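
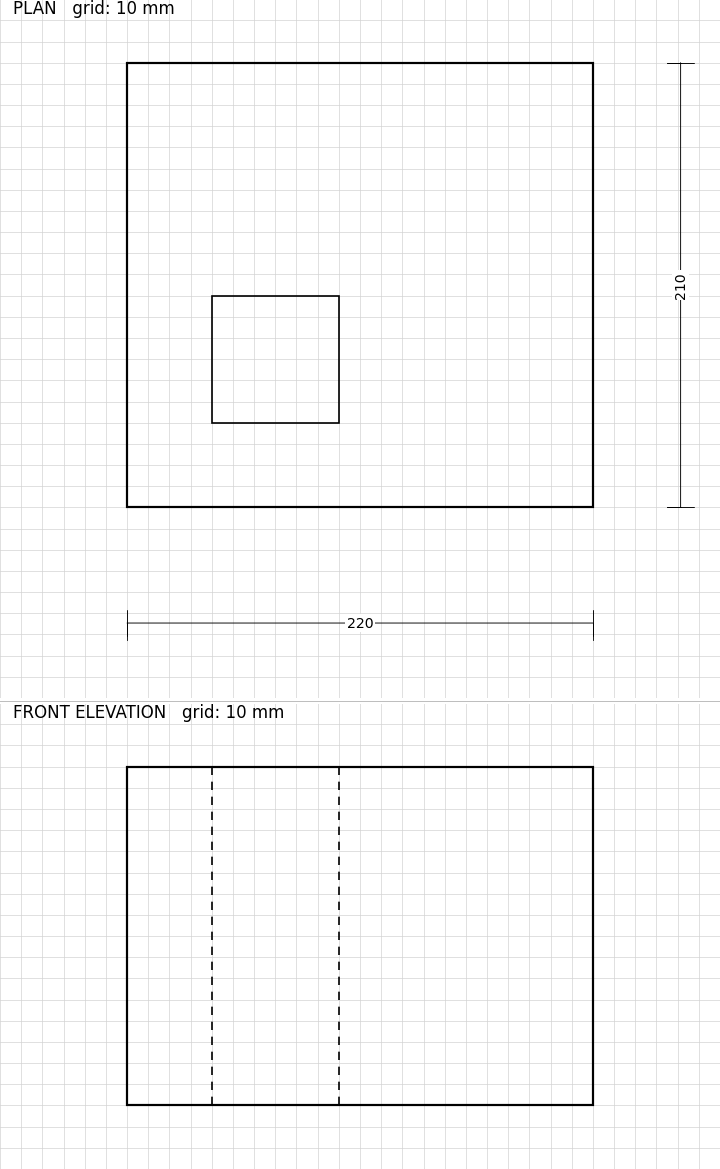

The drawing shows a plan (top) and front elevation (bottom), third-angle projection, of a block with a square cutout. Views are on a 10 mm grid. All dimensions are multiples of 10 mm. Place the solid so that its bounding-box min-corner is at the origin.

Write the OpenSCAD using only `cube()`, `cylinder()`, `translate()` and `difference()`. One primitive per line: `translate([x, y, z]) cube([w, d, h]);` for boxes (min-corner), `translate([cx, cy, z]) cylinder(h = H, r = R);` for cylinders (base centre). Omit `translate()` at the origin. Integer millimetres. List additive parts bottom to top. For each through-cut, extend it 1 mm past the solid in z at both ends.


difference() {
  cube([220, 210, 160]);
  translate([40, 40, -1]) cube([60, 60, 162]);
}


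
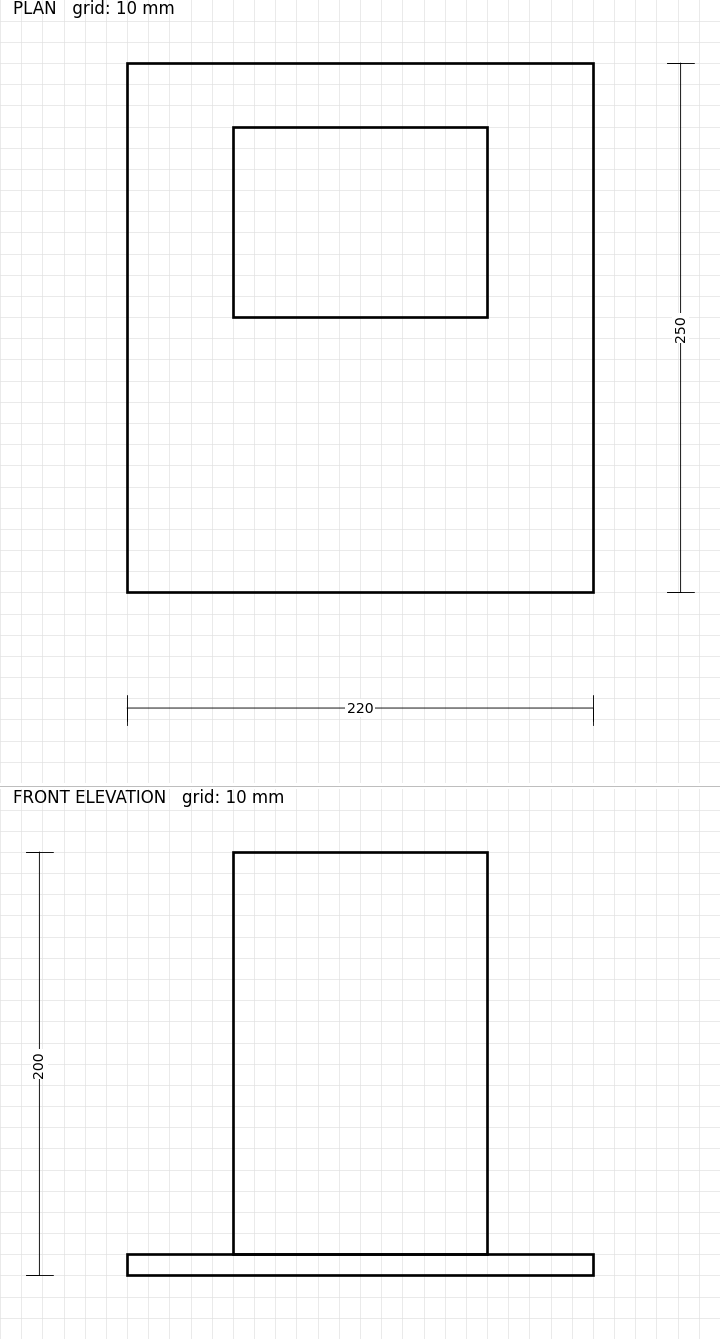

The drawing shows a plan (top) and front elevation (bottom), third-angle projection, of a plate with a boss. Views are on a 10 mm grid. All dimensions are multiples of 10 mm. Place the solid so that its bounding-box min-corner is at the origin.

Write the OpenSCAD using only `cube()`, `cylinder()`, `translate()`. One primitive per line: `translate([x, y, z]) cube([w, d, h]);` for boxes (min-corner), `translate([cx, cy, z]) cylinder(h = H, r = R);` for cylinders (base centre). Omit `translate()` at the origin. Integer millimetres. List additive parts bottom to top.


cube([220, 250, 10]);
translate([50, 130, 10]) cube([120, 90, 190]);


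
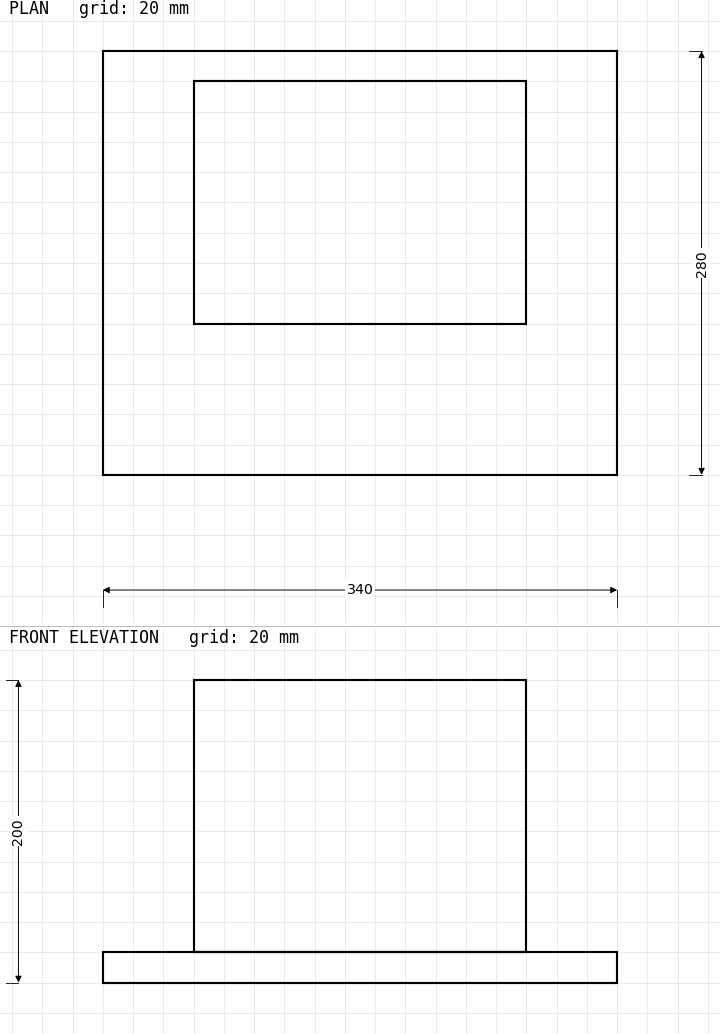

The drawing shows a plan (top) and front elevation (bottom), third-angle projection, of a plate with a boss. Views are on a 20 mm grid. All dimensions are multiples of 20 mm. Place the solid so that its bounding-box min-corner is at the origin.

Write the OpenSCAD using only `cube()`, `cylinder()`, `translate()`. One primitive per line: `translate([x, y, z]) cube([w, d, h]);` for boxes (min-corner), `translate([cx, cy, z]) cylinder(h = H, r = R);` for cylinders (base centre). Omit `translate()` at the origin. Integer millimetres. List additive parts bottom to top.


cube([340, 280, 20]);
translate([60, 100, 20]) cube([220, 160, 180]);


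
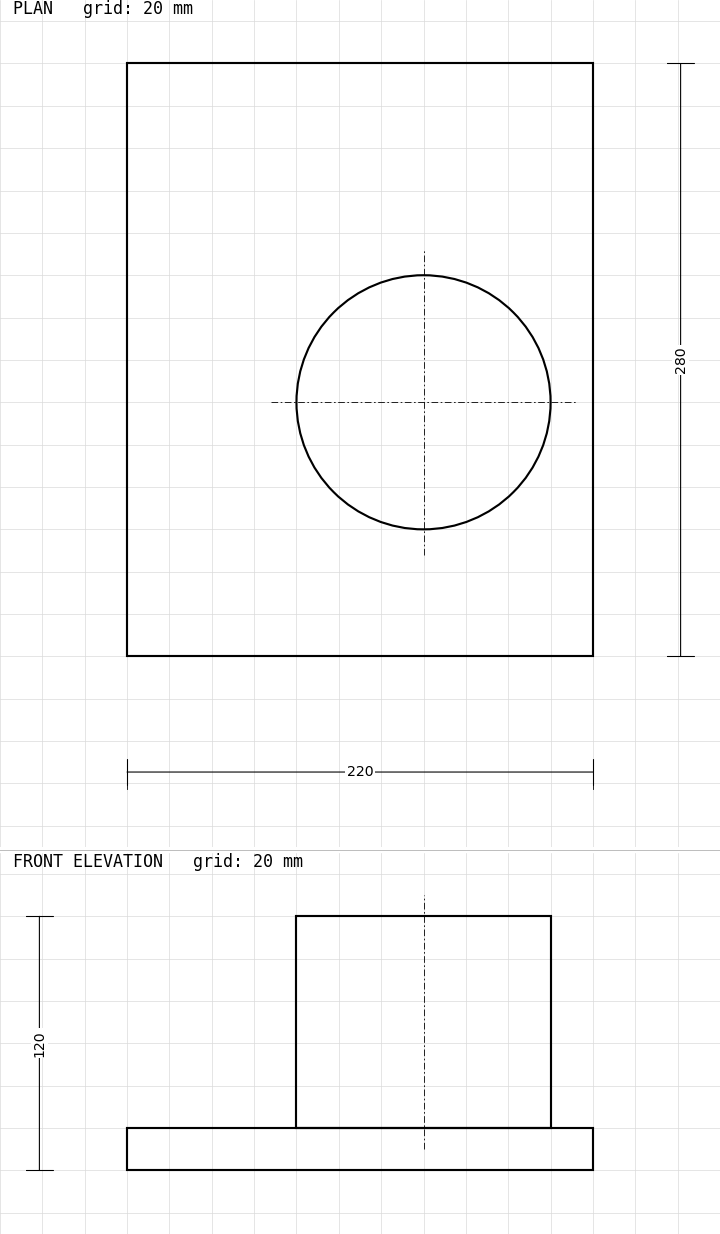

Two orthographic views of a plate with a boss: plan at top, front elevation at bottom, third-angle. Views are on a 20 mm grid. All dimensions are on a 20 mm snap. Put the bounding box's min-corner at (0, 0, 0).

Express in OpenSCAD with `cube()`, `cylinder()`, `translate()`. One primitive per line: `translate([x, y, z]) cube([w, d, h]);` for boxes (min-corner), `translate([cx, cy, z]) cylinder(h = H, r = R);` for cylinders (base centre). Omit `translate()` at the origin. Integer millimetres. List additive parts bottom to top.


cube([220, 280, 20]);
translate([140, 120, 20]) cylinder(h = 100, r = 60);


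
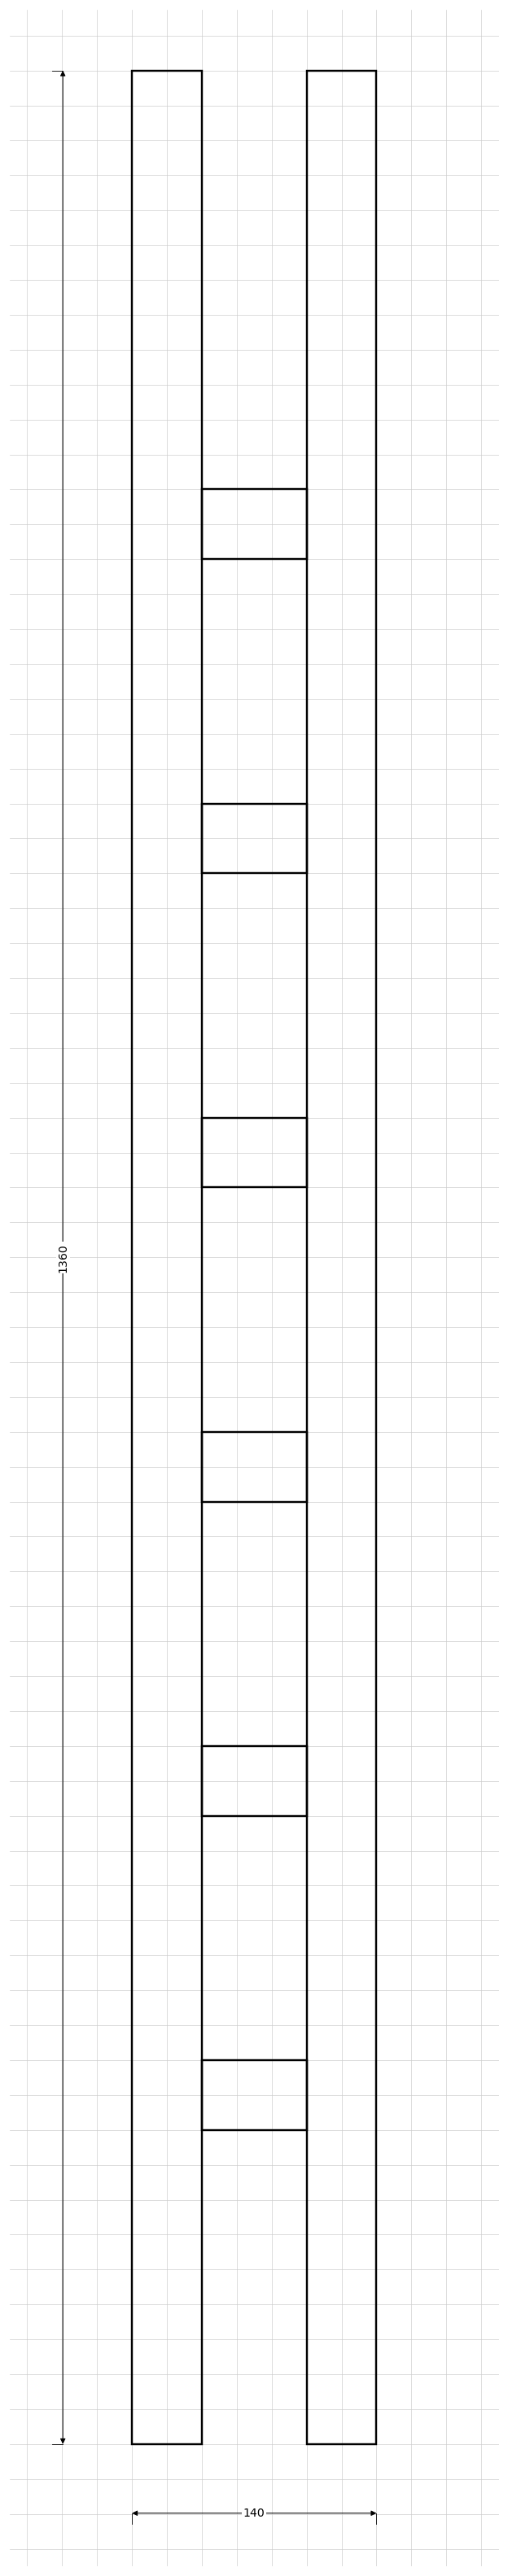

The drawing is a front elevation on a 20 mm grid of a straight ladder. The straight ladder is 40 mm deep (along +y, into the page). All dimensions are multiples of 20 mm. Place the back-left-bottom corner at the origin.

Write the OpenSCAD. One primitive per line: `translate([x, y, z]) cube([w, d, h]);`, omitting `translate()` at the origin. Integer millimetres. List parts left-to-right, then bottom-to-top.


cube([40, 40, 1360]);
translate([40, 0, 180]) cube([60, 40, 40]);
translate([40, 0, 360]) cube([60, 40, 40]);
translate([40, 0, 540]) cube([60, 40, 40]);
translate([40, 0, 720]) cube([60, 40, 40]);
translate([40, 0, 900]) cube([60, 40, 40]);
translate([40, 0, 1080]) cube([60, 40, 40]);
translate([100, 0, 0]) cube([40, 40, 1360]);


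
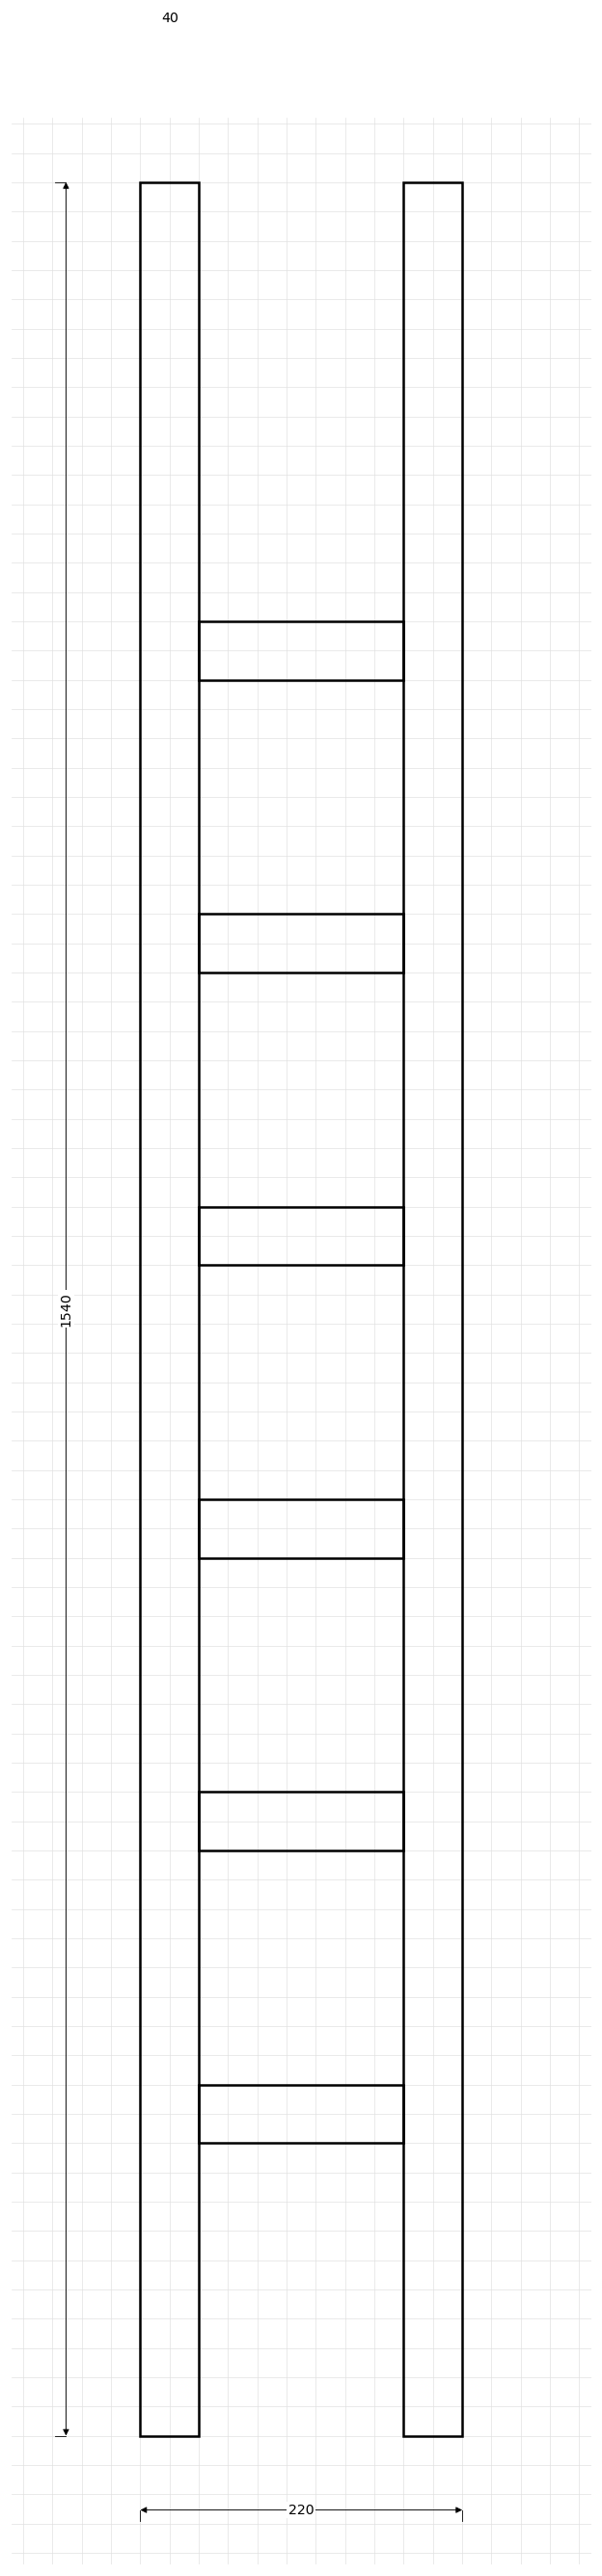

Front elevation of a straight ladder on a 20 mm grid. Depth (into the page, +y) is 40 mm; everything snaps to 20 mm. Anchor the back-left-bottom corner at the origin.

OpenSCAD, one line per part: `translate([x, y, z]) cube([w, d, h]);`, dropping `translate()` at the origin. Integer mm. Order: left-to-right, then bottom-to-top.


cube([40, 40, 1540]);
translate([40, 0, 200]) cube([140, 40, 40]);
translate([40, 0, 400]) cube([140, 40, 40]);
translate([40, 0, 600]) cube([140, 40, 40]);
translate([40, 0, 800]) cube([140, 40, 40]);
translate([40, 0, 1000]) cube([140, 40, 40]);
translate([40, 0, 1200]) cube([140, 40, 40]);
translate([180, 0, 0]) cube([40, 40, 1540]);


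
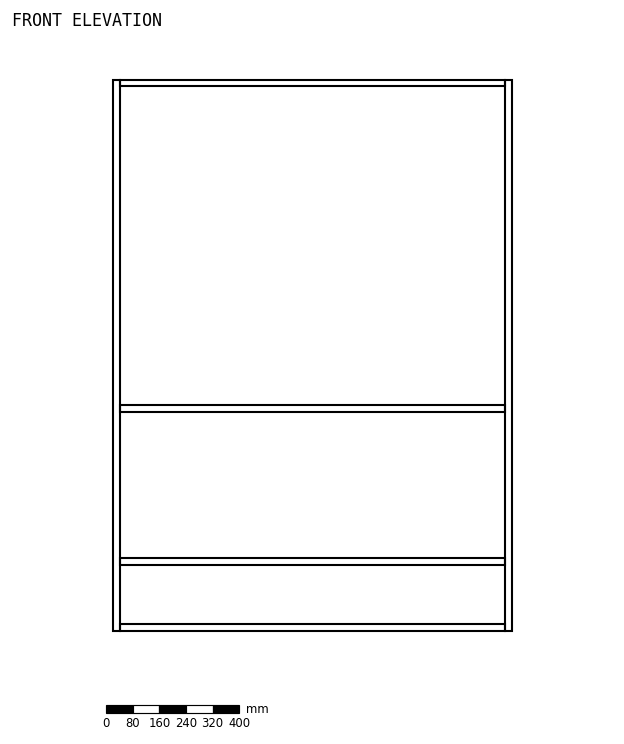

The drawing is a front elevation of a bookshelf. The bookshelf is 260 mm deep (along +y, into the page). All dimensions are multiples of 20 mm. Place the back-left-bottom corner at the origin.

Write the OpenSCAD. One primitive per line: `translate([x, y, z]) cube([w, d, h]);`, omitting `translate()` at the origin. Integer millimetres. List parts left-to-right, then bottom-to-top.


cube([20, 260, 1660]);
translate([20, 0, 0]) cube([1160, 260, 20]);
translate([20, 0, 200]) cube([1160, 260, 20]);
translate([20, 0, 660]) cube([1160, 260, 20]);
translate([20, 0, 1640]) cube([1160, 260, 20]);
translate([1180, 0, 0]) cube([20, 260, 1660]);


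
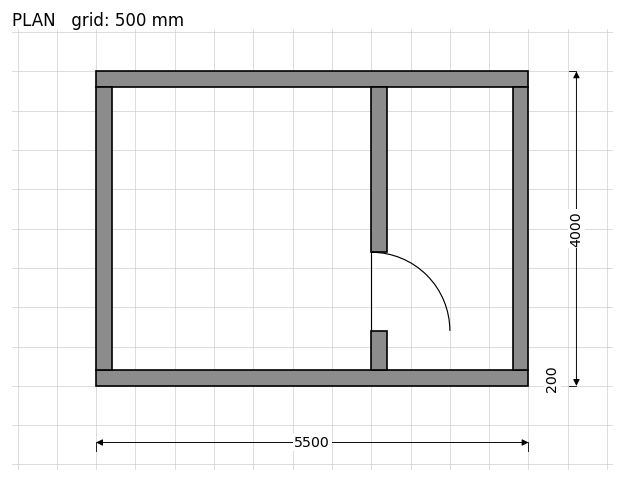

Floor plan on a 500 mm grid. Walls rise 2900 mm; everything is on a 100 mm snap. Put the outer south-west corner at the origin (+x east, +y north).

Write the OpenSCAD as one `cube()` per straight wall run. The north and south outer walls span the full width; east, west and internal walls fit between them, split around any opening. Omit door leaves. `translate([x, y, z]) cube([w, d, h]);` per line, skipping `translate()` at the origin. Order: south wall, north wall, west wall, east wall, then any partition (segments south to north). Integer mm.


cube([5500, 200, 2900]);
translate([0, 3800, 0]) cube([5500, 200, 2900]);
translate([0, 200, 0]) cube([200, 3600, 2900]);
translate([5300, 200, 0]) cube([200, 3600, 2900]);
translate([3500, 200, 0]) cube([200, 500, 2900]);
translate([3500, 1700, 0]) cube([200, 2100, 2900]);


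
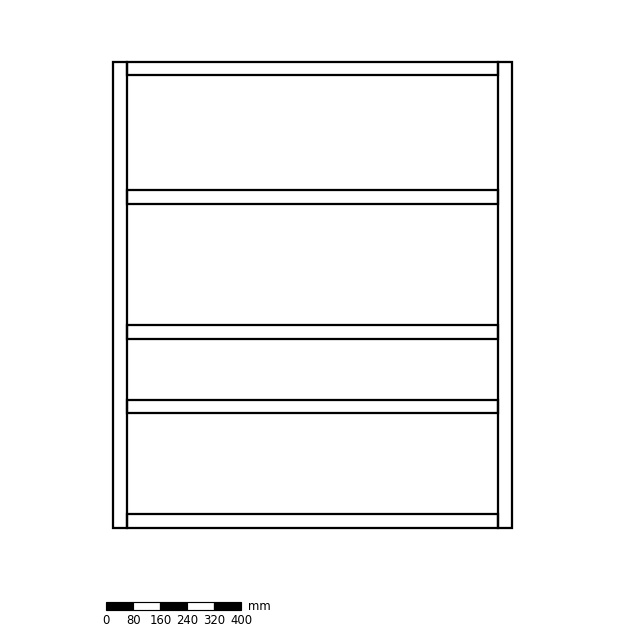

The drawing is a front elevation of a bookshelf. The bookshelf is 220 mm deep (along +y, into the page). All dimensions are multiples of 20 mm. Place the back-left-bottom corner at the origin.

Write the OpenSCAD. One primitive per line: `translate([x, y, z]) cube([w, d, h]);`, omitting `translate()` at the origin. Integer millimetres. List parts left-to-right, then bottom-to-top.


cube([40, 220, 1380]);
translate([40, 0, 0]) cube([1100, 220, 40]);
translate([40, 0, 340]) cube([1100, 220, 40]);
translate([40, 0, 560]) cube([1100, 220, 40]);
translate([40, 0, 960]) cube([1100, 220, 40]);
translate([40, 0, 1340]) cube([1100, 220, 40]);
translate([1140, 0, 0]) cube([40, 220, 1380]);


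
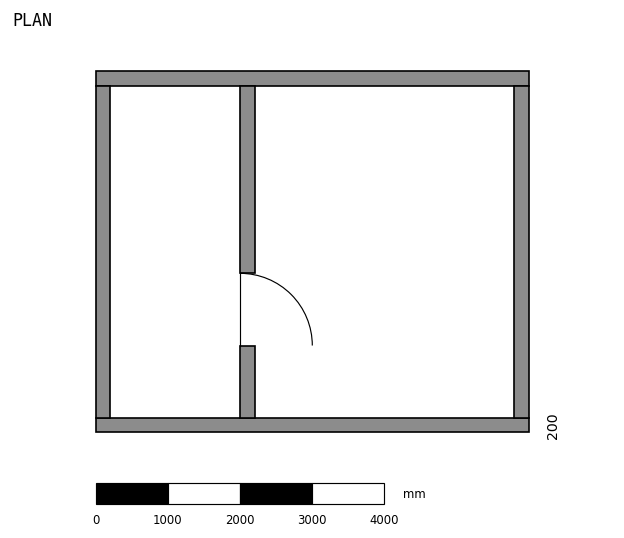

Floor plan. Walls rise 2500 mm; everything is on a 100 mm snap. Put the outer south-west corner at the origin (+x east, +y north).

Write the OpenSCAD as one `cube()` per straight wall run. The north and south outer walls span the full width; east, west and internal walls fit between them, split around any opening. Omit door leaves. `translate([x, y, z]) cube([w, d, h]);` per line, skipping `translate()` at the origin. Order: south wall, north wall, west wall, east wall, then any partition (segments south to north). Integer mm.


cube([6000, 200, 2500]);
translate([0, 4800, 0]) cube([6000, 200, 2500]);
translate([0, 200, 0]) cube([200, 4600, 2500]);
translate([5800, 200, 0]) cube([200, 4600, 2500]);
translate([2000, 200, 0]) cube([200, 1000, 2500]);
translate([2000, 2200, 0]) cube([200, 2600, 2500]);


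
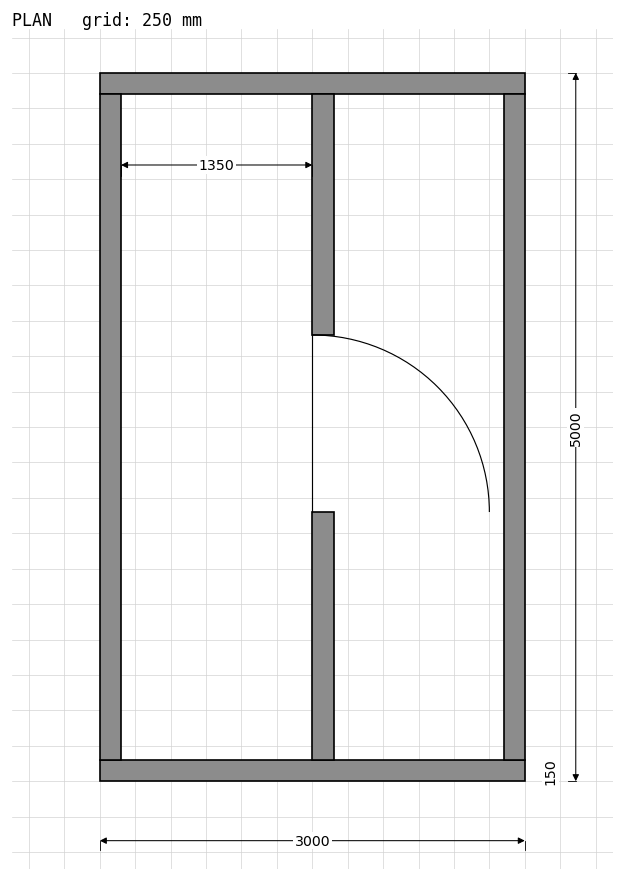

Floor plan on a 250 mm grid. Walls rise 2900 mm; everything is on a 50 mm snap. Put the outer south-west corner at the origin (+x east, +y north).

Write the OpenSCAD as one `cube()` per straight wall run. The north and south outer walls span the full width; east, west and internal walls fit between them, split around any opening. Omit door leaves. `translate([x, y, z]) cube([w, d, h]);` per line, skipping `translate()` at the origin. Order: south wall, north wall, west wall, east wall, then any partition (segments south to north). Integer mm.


cube([3000, 150, 2900]);
translate([0, 4850, 0]) cube([3000, 150, 2900]);
translate([0, 150, 0]) cube([150, 4700, 2900]);
translate([2850, 150, 0]) cube([150, 4700, 2900]);
translate([1500, 150, 0]) cube([150, 1750, 2900]);
translate([1500, 3150, 0]) cube([150, 1700, 2900]);


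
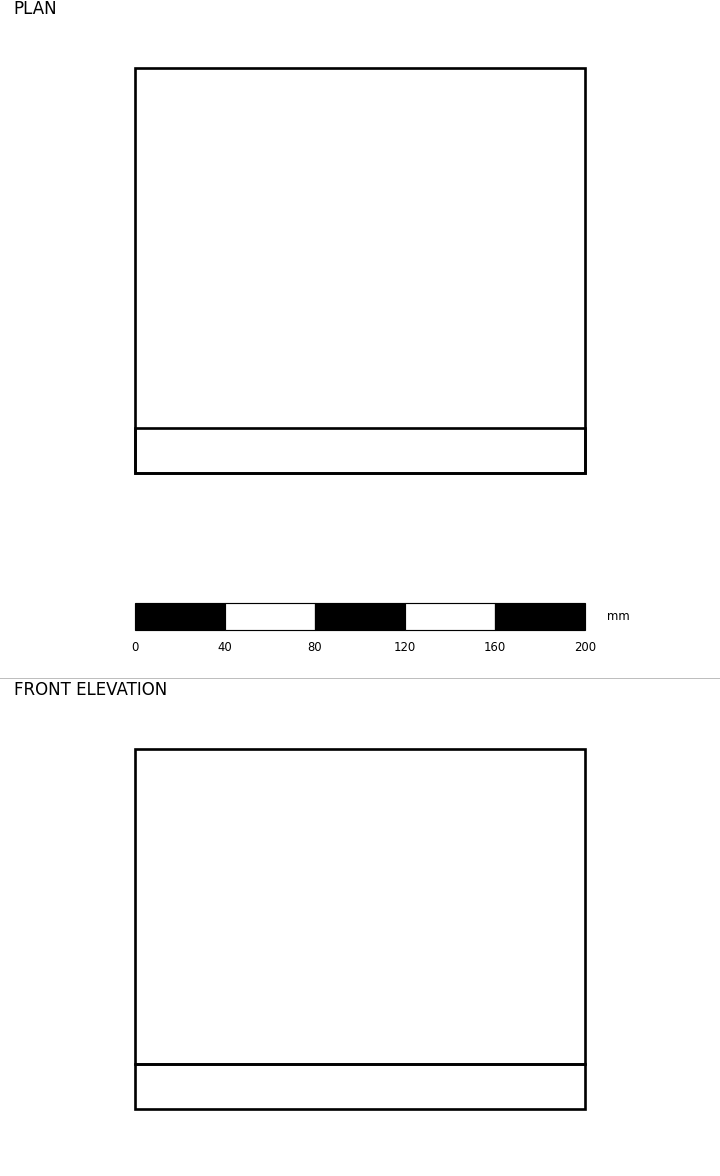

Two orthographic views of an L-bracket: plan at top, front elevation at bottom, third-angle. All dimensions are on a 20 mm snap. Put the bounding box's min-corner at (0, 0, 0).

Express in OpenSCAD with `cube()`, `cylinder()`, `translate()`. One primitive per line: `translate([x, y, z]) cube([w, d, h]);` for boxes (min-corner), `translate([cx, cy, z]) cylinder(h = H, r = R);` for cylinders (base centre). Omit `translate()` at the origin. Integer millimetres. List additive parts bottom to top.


cube([200, 180, 20]);
translate([0, 0, 20]) cube([200, 20, 140]);


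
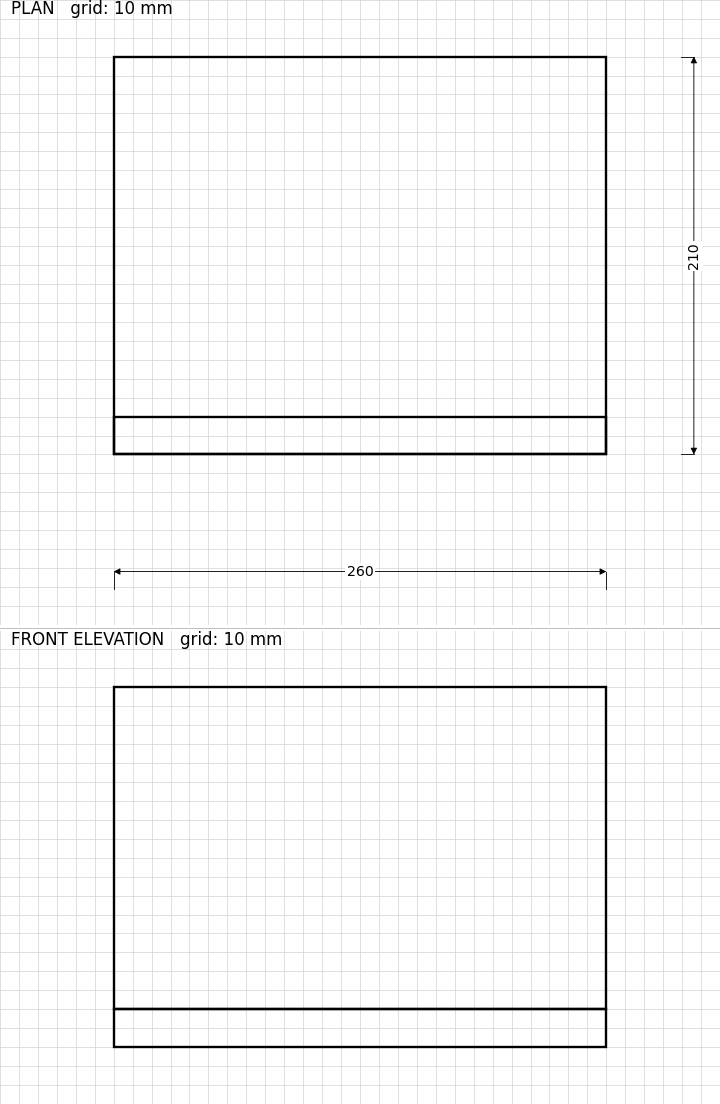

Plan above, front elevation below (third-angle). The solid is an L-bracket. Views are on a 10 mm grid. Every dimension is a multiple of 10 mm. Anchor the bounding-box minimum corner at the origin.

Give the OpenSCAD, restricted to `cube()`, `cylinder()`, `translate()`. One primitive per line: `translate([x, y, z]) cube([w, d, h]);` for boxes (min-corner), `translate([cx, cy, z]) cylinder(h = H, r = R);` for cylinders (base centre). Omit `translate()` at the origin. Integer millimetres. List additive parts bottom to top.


cube([260, 210, 20]);
translate([0, 0, 20]) cube([260, 20, 170]);


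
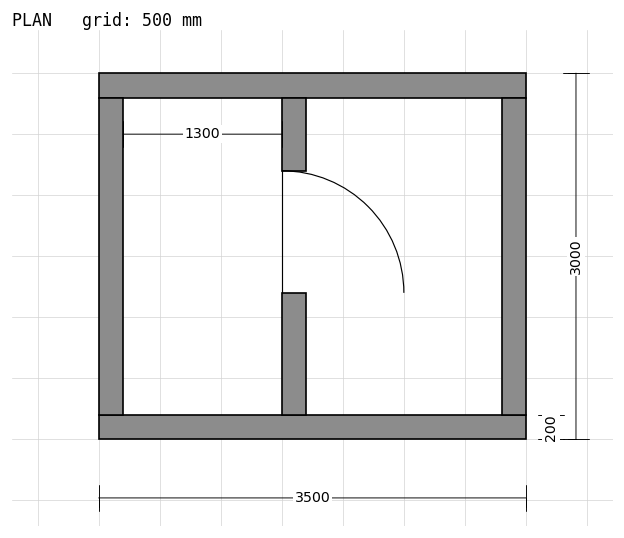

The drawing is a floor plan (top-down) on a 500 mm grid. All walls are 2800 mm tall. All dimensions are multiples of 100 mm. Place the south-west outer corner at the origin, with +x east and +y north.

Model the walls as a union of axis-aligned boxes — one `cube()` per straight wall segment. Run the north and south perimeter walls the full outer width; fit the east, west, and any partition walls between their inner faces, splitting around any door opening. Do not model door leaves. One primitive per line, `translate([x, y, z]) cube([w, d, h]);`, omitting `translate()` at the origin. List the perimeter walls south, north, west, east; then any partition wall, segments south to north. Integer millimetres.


cube([3500, 200, 2800]);
translate([0, 2800, 0]) cube([3500, 200, 2800]);
translate([0, 200, 0]) cube([200, 2600, 2800]);
translate([3300, 200, 0]) cube([200, 2600, 2800]);
translate([1500, 200, 0]) cube([200, 1000, 2800]);
translate([1500, 2200, 0]) cube([200, 600, 2800]);


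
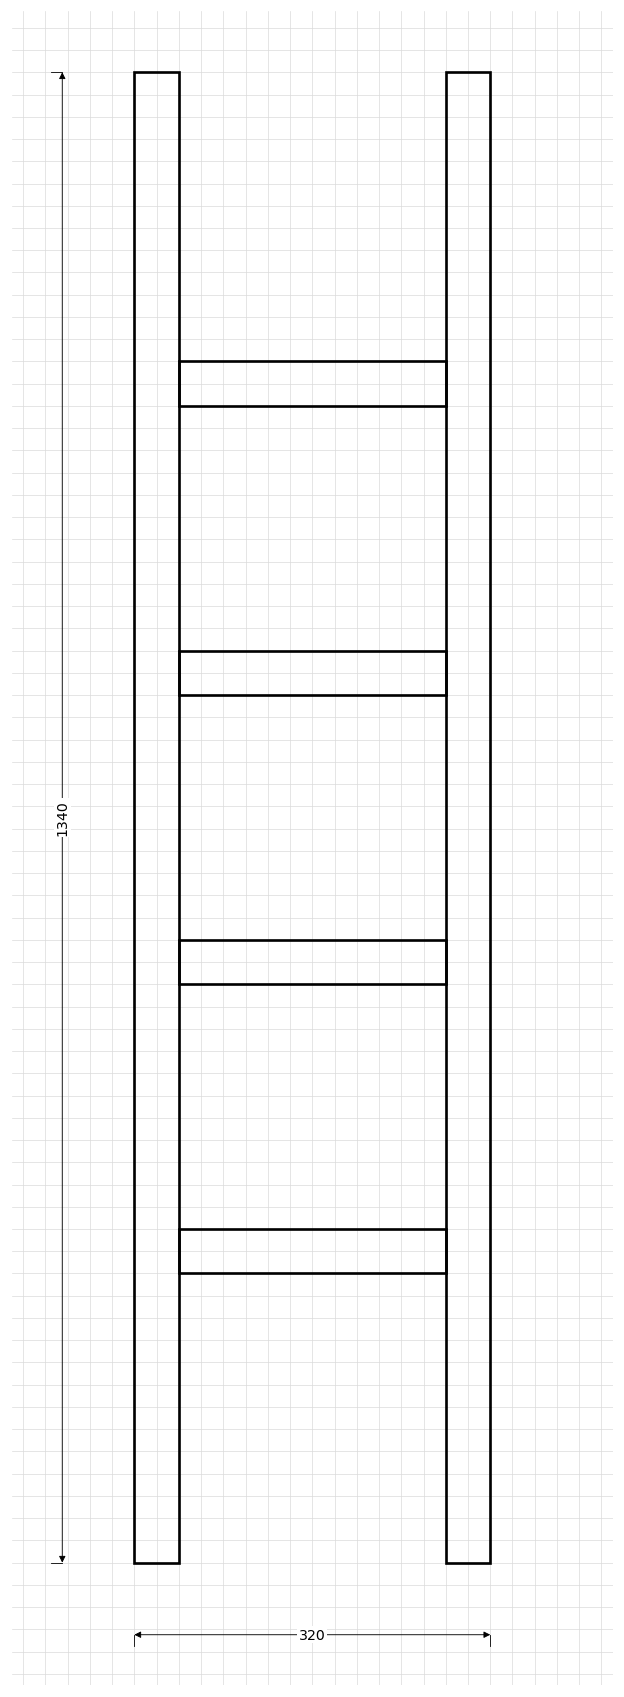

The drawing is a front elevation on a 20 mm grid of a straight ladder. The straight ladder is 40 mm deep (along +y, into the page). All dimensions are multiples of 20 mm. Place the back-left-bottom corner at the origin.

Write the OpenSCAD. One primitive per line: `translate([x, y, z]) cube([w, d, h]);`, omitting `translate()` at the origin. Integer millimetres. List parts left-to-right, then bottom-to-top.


cube([40, 40, 1340]);
translate([40, 0, 260]) cube([240, 40, 40]);
translate([40, 0, 520]) cube([240, 40, 40]);
translate([40, 0, 780]) cube([240, 40, 40]);
translate([40, 0, 1040]) cube([240, 40, 40]);
translate([280, 0, 0]) cube([40, 40, 1340]);


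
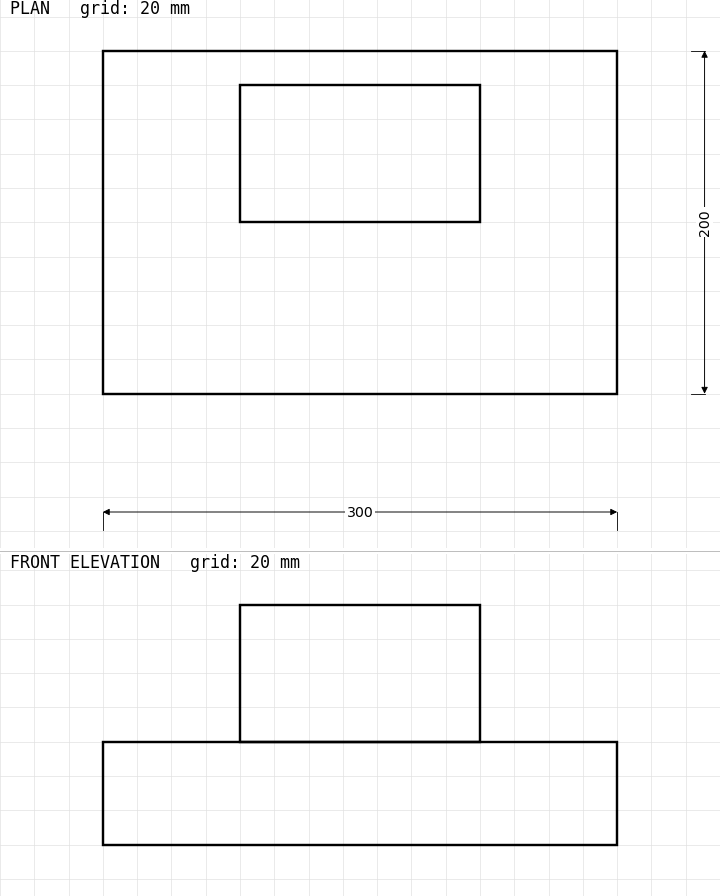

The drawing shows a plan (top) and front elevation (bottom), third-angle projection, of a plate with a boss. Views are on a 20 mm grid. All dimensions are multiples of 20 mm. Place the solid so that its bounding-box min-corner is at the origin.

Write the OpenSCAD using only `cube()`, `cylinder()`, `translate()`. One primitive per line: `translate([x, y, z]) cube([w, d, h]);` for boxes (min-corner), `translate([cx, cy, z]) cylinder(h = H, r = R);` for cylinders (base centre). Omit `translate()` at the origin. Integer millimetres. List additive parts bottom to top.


cube([300, 200, 60]);
translate([80, 100, 60]) cube([140, 80, 80]);


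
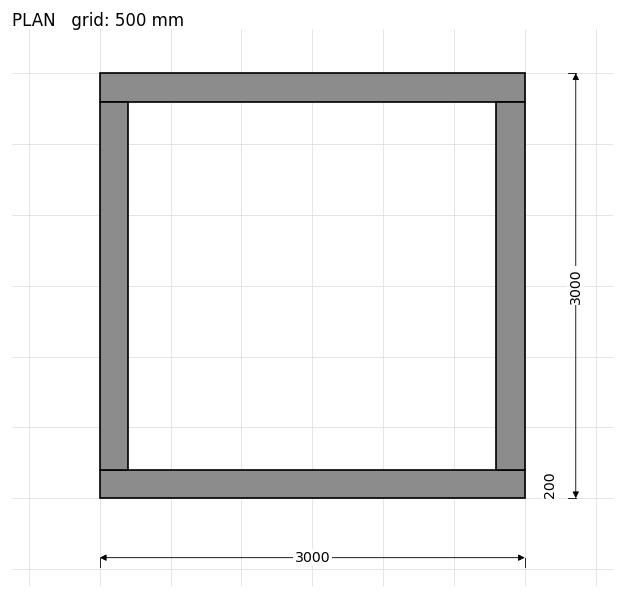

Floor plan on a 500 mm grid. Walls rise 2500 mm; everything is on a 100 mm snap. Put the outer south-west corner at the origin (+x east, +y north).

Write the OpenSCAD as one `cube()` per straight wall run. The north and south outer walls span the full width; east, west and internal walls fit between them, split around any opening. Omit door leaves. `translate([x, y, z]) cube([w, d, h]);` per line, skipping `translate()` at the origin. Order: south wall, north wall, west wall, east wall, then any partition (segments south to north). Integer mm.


cube([3000, 200, 2500]);
translate([0, 2800, 0]) cube([3000, 200, 2500]);
translate([0, 200, 0]) cube([200, 2600, 2500]);
translate([2800, 200, 0]) cube([200, 2600, 2500]);


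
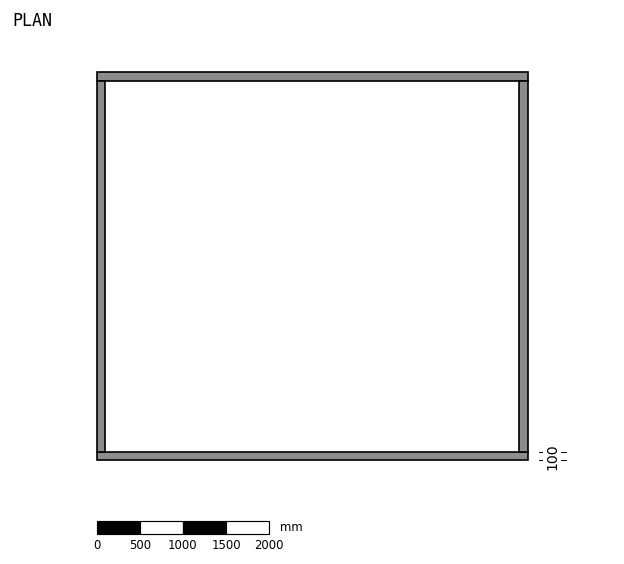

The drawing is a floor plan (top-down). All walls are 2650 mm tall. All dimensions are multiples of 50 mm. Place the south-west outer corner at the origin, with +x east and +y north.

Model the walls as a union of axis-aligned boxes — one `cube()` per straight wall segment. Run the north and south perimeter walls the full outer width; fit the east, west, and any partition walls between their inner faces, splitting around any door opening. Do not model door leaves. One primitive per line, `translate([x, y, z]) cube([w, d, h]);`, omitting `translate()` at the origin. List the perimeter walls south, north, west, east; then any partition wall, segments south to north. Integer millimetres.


cube([5000, 100, 2650]);
translate([0, 4400, 0]) cube([5000, 100, 2650]);
translate([0, 100, 0]) cube([100, 4300, 2650]);
translate([4900, 100, 0]) cube([100, 4300, 2650]);


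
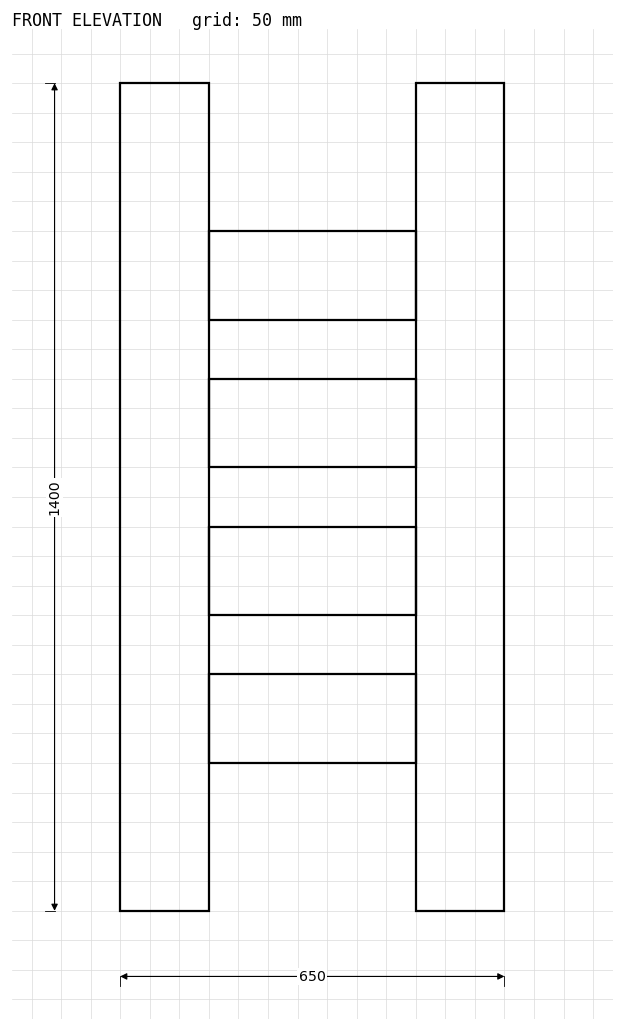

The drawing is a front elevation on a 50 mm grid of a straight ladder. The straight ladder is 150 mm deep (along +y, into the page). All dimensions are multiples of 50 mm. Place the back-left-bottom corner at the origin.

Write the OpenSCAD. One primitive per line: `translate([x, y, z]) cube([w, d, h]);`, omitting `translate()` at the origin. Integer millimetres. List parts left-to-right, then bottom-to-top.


cube([150, 150, 1400]);
translate([150, 0, 250]) cube([350, 150, 150]);
translate([150, 0, 500]) cube([350, 150, 150]);
translate([150, 0, 750]) cube([350, 150, 150]);
translate([150, 0, 1000]) cube([350, 150, 150]);
translate([500, 0, 0]) cube([150, 150, 1400]);


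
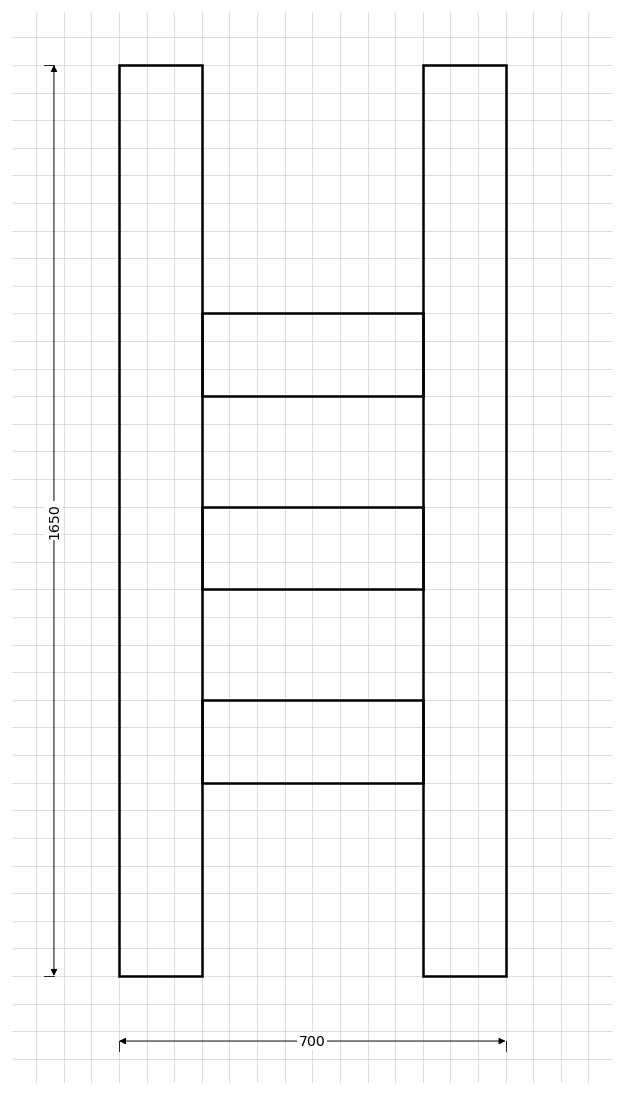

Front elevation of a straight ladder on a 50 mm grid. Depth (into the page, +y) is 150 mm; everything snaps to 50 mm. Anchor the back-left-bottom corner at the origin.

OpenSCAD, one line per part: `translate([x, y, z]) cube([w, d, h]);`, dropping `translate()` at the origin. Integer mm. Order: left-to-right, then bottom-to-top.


cube([150, 150, 1650]);
translate([150, 0, 350]) cube([400, 150, 150]);
translate([150, 0, 700]) cube([400, 150, 150]);
translate([150, 0, 1050]) cube([400, 150, 150]);
translate([550, 0, 0]) cube([150, 150, 1650]);


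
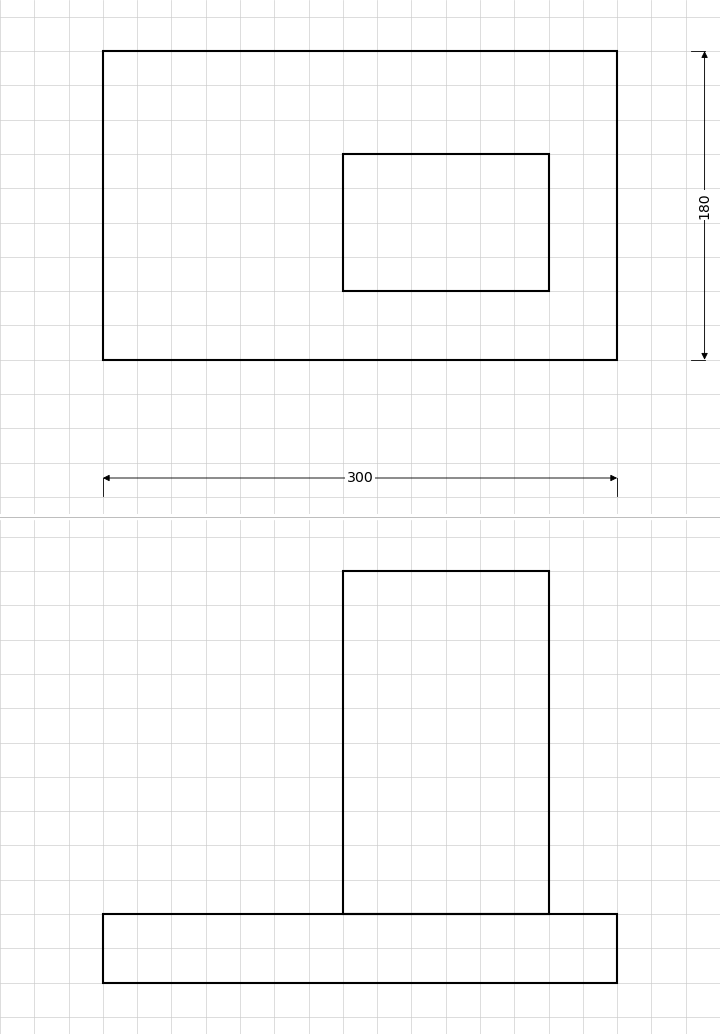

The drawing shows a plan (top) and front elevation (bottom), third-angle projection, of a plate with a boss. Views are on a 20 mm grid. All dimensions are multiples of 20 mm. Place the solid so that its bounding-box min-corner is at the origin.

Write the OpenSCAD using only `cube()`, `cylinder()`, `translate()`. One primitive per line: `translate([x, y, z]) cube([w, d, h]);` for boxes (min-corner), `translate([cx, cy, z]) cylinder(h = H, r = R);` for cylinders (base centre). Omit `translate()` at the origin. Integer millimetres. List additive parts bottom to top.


cube([300, 180, 40]);
translate([140, 40, 40]) cube([120, 80, 200]);


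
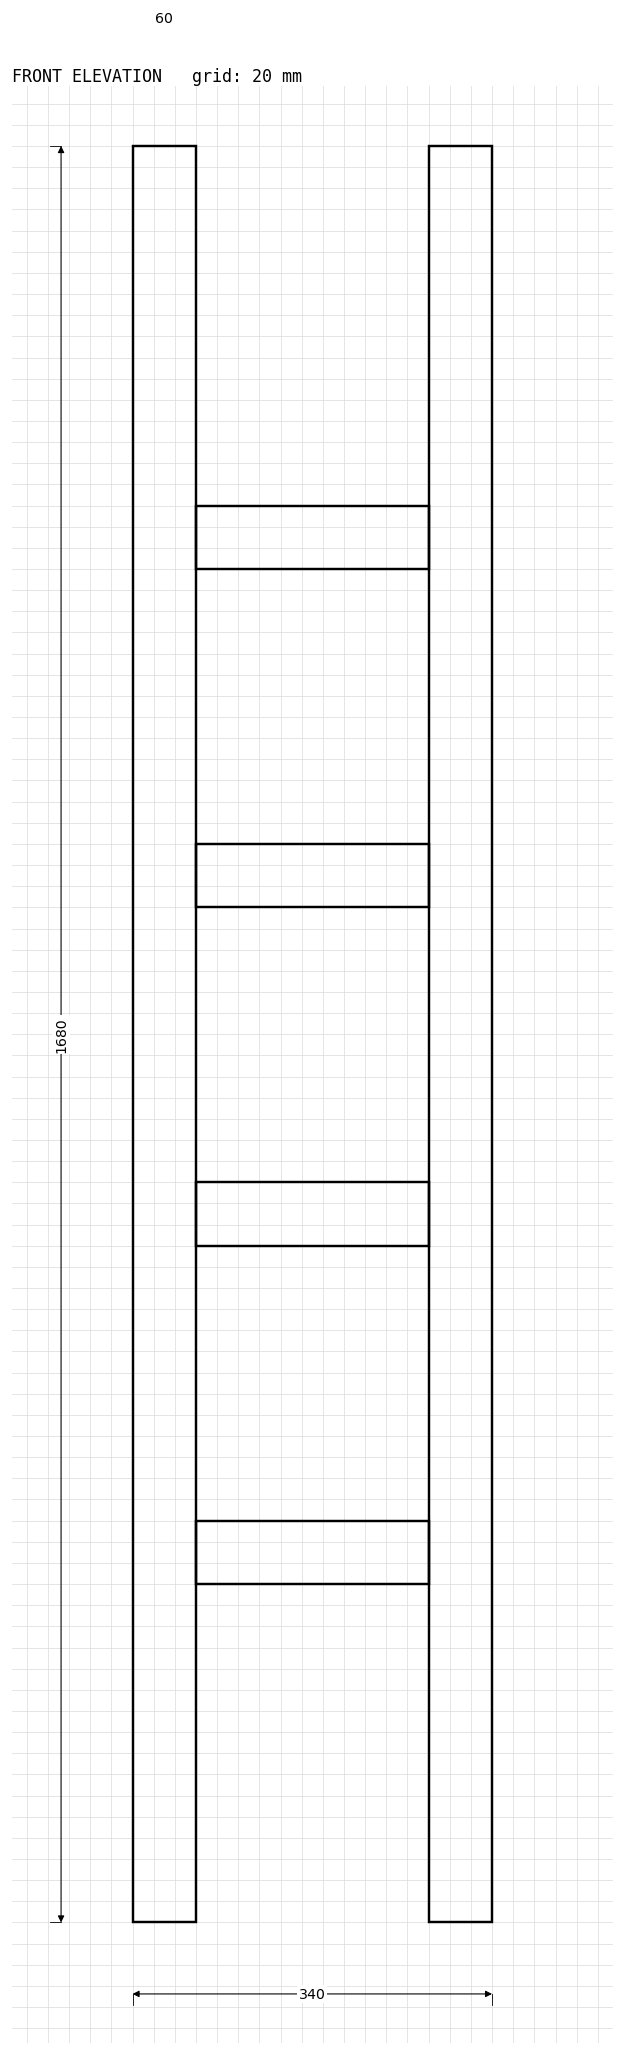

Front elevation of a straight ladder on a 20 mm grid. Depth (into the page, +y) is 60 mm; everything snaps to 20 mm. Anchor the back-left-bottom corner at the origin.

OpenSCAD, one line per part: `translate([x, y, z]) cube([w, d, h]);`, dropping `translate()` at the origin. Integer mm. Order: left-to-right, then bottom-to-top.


cube([60, 60, 1680]);
translate([60, 0, 320]) cube([220, 60, 60]);
translate([60, 0, 640]) cube([220, 60, 60]);
translate([60, 0, 960]) cube([220, 60, 60]);
translate([60, 0, 1280]) cube([220, 60, 60]);
translate([280, 0, 0]) cube([60, 60, 1680]);


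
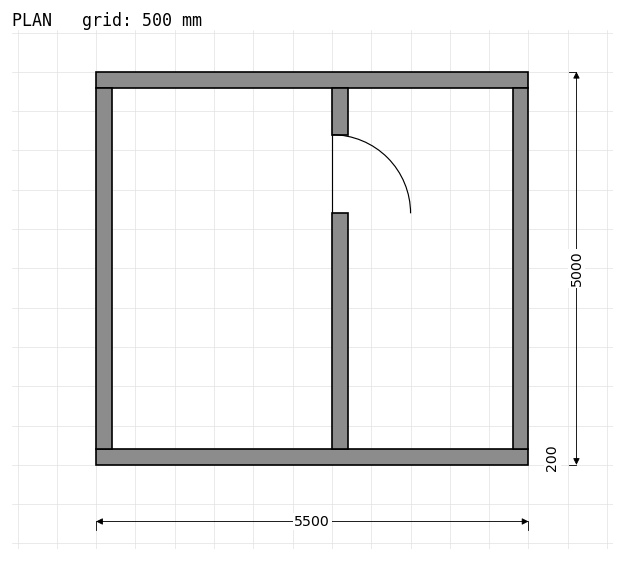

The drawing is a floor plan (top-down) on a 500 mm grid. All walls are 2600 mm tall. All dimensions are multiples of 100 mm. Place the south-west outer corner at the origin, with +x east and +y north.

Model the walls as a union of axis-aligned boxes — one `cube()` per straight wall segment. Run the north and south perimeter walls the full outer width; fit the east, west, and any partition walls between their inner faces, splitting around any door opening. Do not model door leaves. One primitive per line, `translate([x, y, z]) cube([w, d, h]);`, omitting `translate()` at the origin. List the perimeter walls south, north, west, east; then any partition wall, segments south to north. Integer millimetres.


cube([5500, 200, 2600]);
translate([0, 4800, 0]) cube([5500, 200, 2600]);
translate([0, 200, 0]) cube([200, 4600, 2600]);
translate([5300, 200, 0]) cube([200, 4600, 2600]);
translate([3000, 200, 0]) cube([200, 3000, 2600]);
translate([3000, 4200, 0]) cube([200, 600, 2600]);


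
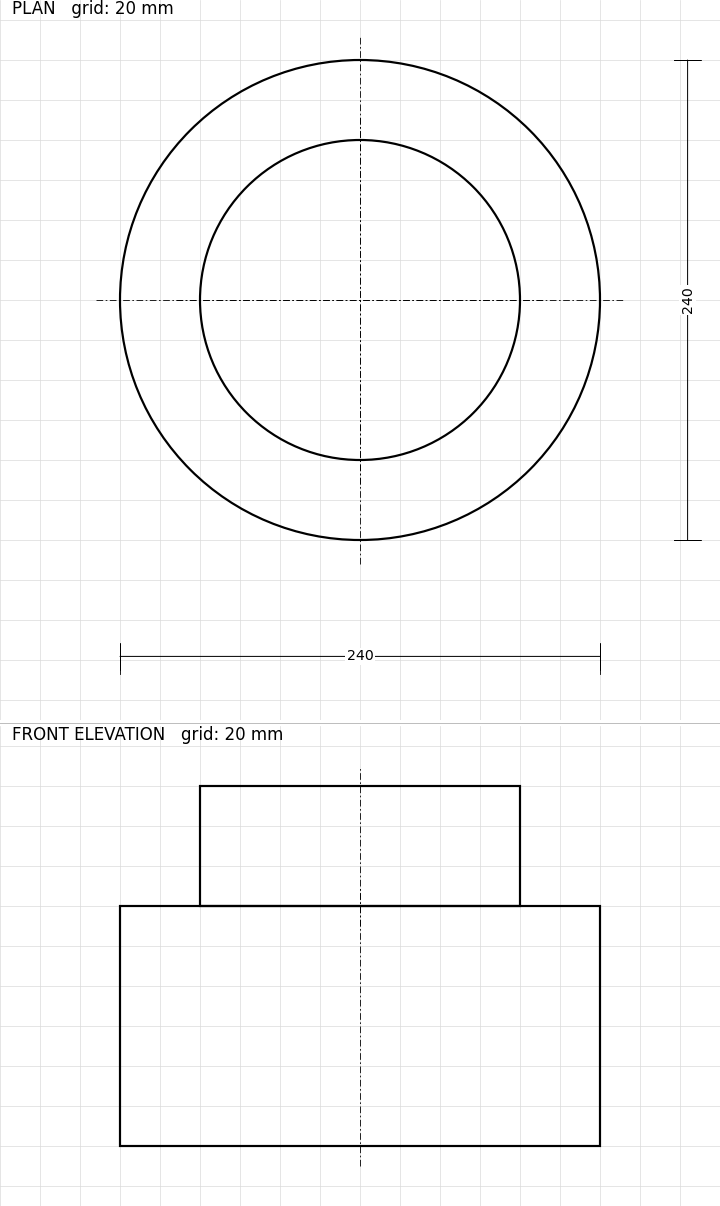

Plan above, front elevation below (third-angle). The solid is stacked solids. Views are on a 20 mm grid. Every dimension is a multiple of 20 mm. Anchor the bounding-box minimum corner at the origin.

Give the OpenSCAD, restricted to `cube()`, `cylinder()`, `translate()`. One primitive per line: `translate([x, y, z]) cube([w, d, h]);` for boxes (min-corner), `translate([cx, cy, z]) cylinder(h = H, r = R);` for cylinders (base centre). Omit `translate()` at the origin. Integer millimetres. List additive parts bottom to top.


translate([120, 120, 0]) cylinder(h = 120, r = 120);
translate([120, 120, 120]) cylinder(h = 60, r = 80);


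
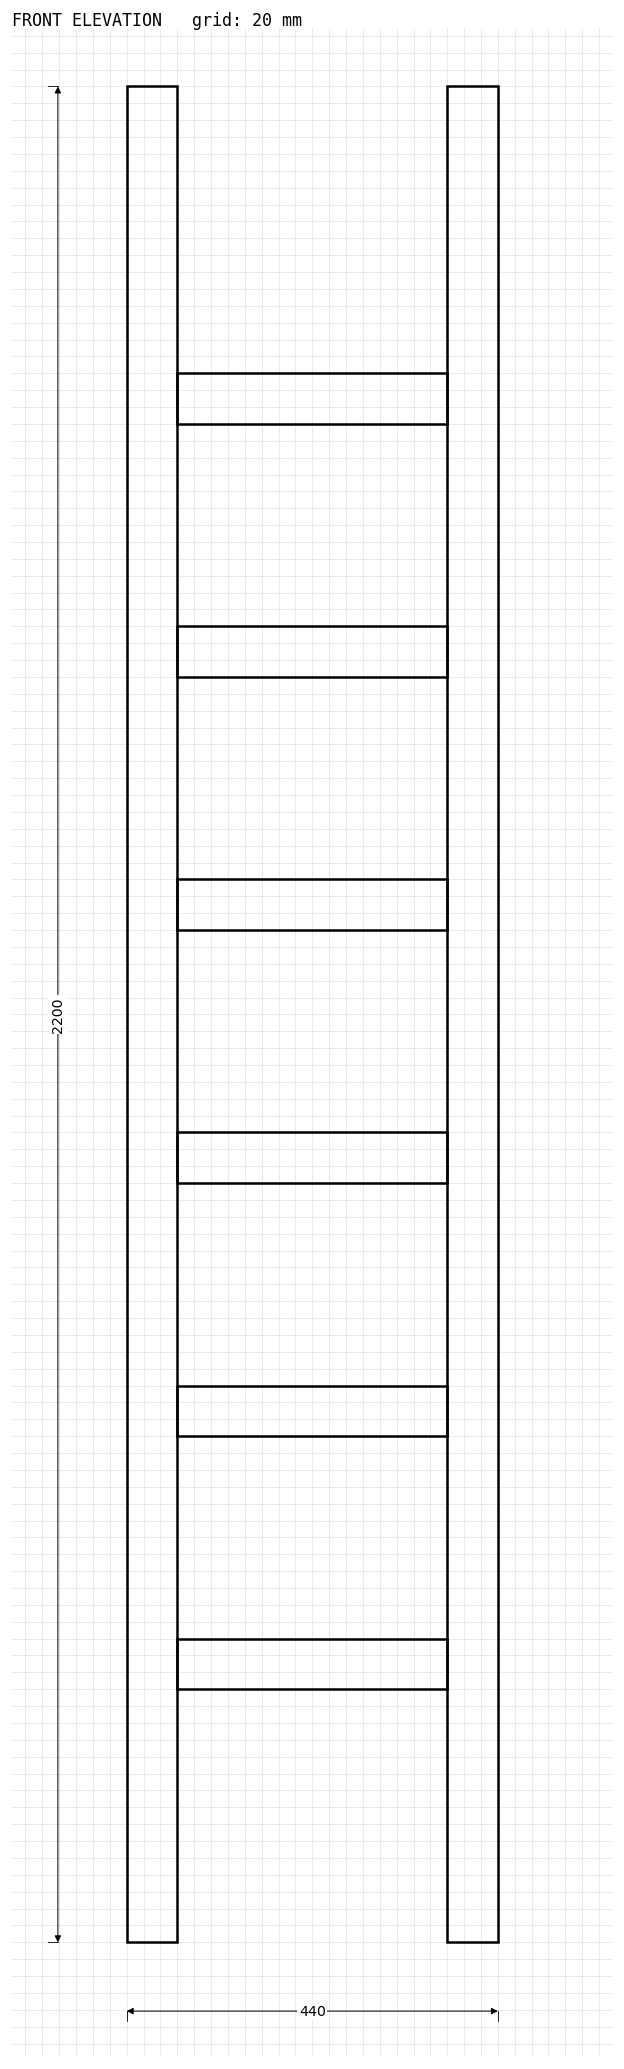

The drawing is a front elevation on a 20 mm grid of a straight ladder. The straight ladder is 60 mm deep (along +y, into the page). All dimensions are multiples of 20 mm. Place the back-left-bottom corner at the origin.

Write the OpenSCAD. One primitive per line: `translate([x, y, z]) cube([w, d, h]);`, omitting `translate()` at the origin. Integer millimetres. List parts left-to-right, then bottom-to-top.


cube([60, 60, 2200]);
translate([60, 0, 300]) cube([320, 60, 60]);
translate([60, 0, 600]) cube([320, 60, 60]);
translate([60, 0, 900]) cube([320, 60, 60]);
translate([60, 0, 1200]) cube([320, 60, 60]);
translate([60, 0, 1500]) cube([320, 60, 60]);
translate([60, 0, 1800]) cube([320, 60, 60]);
translate([380, 0, 0]) cube([60, 60, 2200]);


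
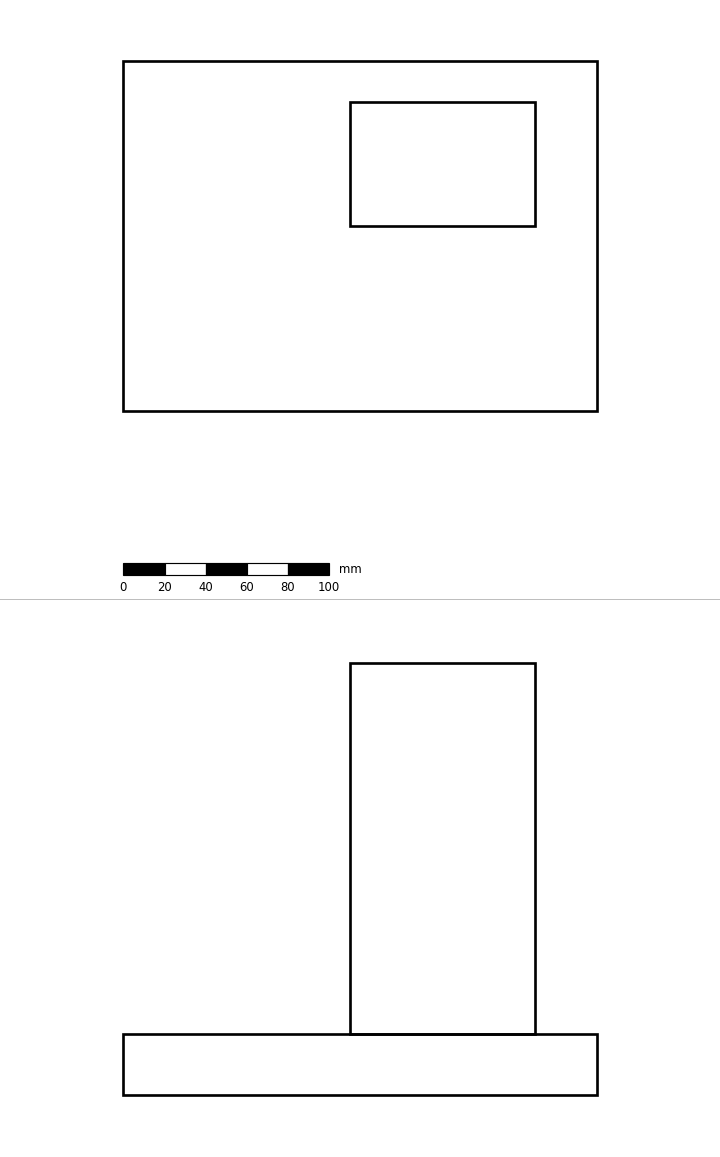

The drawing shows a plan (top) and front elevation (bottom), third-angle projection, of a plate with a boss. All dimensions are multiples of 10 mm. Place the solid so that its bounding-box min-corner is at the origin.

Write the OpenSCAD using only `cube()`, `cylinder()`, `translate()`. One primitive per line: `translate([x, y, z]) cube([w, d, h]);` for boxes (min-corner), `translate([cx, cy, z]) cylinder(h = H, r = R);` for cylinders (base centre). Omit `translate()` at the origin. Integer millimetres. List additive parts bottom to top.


cube([230, 170, 30]);
translate([110, 90, 30]) cube([90, 60, 180]);


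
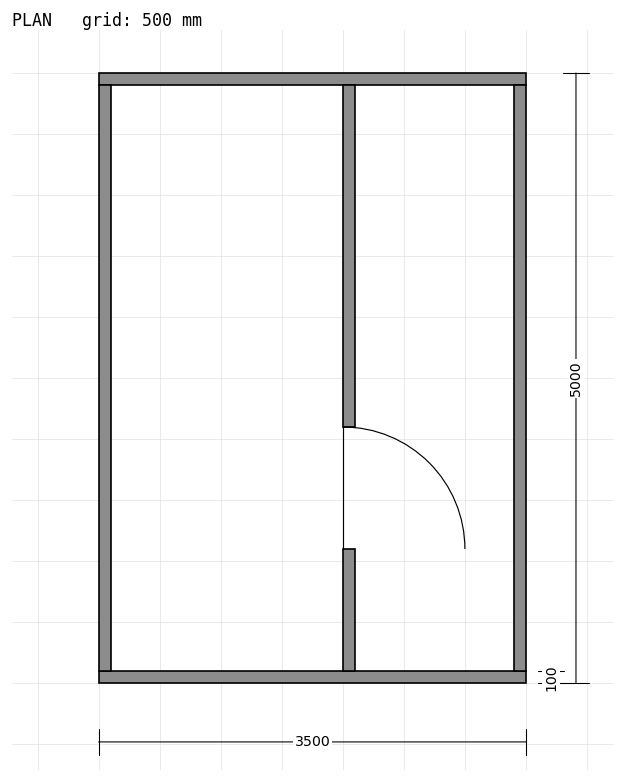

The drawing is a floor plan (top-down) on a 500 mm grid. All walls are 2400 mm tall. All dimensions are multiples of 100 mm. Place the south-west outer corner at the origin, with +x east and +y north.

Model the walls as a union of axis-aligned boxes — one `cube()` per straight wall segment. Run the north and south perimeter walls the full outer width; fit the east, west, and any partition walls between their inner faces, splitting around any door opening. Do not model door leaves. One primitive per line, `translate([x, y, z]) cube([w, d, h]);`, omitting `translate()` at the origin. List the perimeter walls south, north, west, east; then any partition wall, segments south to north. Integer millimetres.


cube([3500, 100, 2400]);
translate([0, 4900, 0]) cube([3500, 100, 2400]);
translate([0, 100, 0]) cube([100, 4800, 2400]);
translate([3400, 100, 0]) cube([100, 4800, 2400]);
translate([2000, 100, 0]) cube([100, 1000, 2400]);
translate([2000, 2100, 0]) cube([100, 2800, 2400]);


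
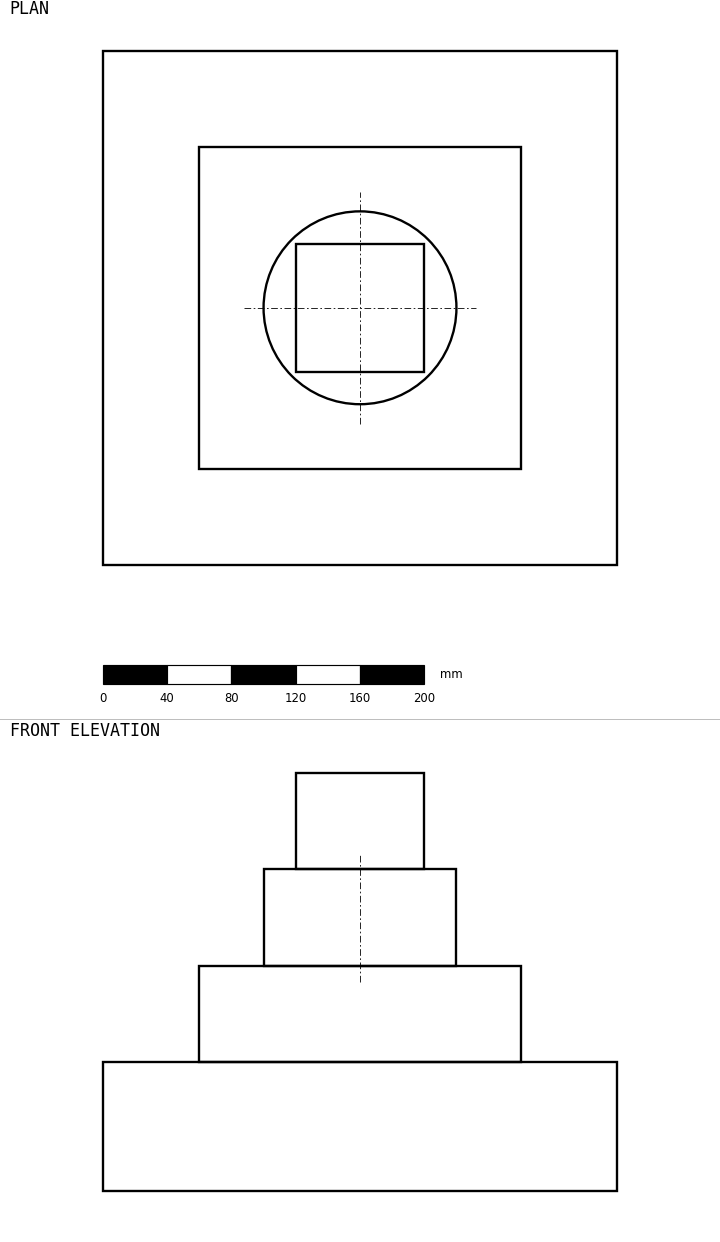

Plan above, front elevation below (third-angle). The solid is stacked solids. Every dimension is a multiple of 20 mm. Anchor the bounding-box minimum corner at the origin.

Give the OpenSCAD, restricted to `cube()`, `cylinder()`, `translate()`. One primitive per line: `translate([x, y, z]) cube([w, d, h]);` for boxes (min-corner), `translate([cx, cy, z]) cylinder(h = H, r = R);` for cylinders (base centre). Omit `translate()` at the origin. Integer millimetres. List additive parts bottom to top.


cube([320, 320, 80]);
translate([60, 60, 80]) cube([200, 200, 60]);
translate([160, 160, 140]) cylinder(h = 60, r = 60);
translate([120, 120, 200]) cube([80, 80, 60]);


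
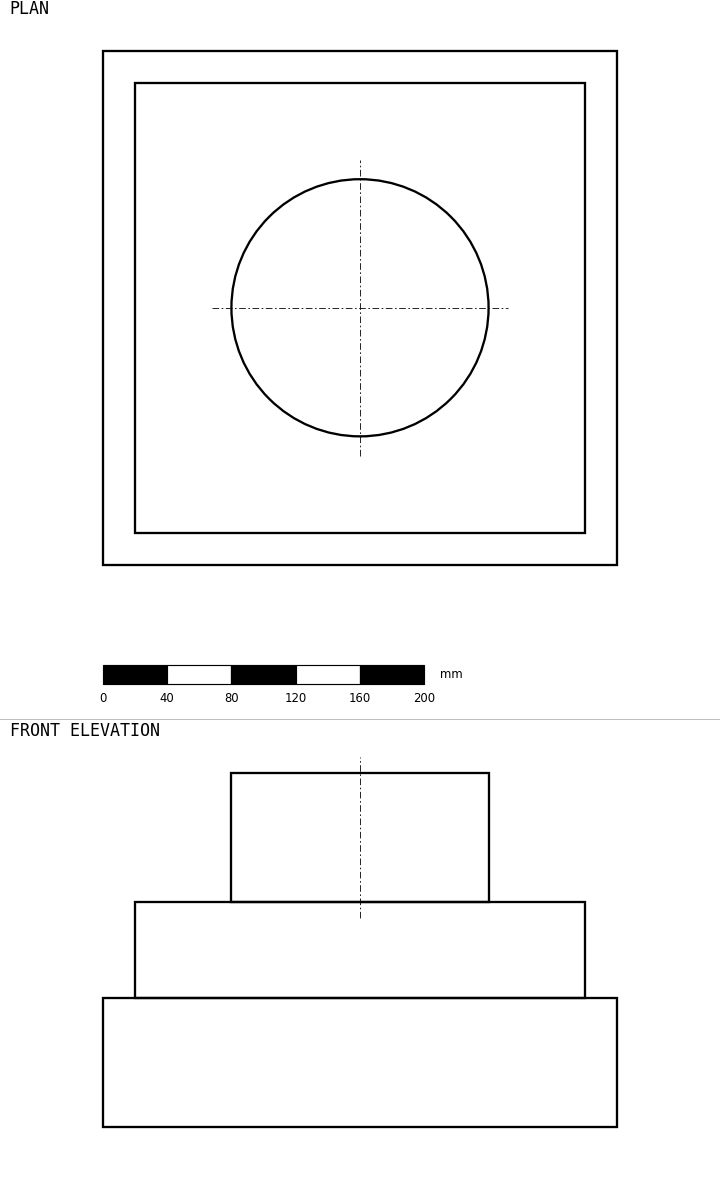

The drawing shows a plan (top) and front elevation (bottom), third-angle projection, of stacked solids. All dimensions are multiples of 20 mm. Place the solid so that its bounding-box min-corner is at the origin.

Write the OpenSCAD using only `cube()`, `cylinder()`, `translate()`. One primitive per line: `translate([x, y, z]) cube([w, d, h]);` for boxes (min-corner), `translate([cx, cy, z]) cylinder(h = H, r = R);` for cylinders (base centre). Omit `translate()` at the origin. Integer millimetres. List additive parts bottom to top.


cube([320, 320, 80]);
translate([20, 20, 80]) cube([280, 280, 60]);
translate([160, 160, 140]) cylinder(h = 80, r = 80);


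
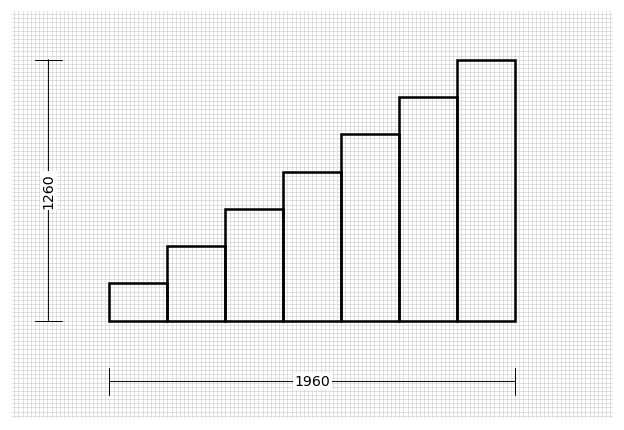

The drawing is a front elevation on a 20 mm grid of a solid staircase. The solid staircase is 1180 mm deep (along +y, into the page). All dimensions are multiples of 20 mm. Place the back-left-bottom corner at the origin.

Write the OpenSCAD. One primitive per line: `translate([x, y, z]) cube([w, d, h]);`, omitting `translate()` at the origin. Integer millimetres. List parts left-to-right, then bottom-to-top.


cube([280, 1180, 180]);
translate([280, 0, 0]) cube([280, 1180, 360]);
translate([560, 0, 0]) cube([280, 1180, 540]);
translate([840, 0, 0]) cube([280, 1180, 720]);
translate([1120, 0, 0]) cube([280, 1180, 900]);
translate([1400, 0, 0]) cube([280, 1180, 1080]);
translate([1680, 0, 0]) cube([280, 1180, 1260]);


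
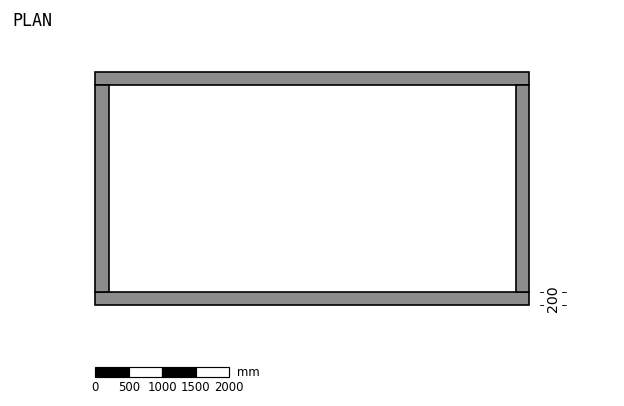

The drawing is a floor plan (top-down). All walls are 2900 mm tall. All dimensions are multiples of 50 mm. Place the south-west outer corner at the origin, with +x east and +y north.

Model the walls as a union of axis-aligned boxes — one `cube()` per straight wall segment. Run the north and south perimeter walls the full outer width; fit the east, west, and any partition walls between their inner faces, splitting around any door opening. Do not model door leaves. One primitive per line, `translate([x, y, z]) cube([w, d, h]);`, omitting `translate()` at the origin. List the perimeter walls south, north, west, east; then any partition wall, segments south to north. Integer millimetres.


cube([6500, 200, 2900]);
translate([0, 3300, 0]) cube([6500, 200, 2900]);
translate([0, 200, 0]) cube([200, 3100, 2900]);
translate([6300, 200, 0]) cube([200, 3100, 2900]);


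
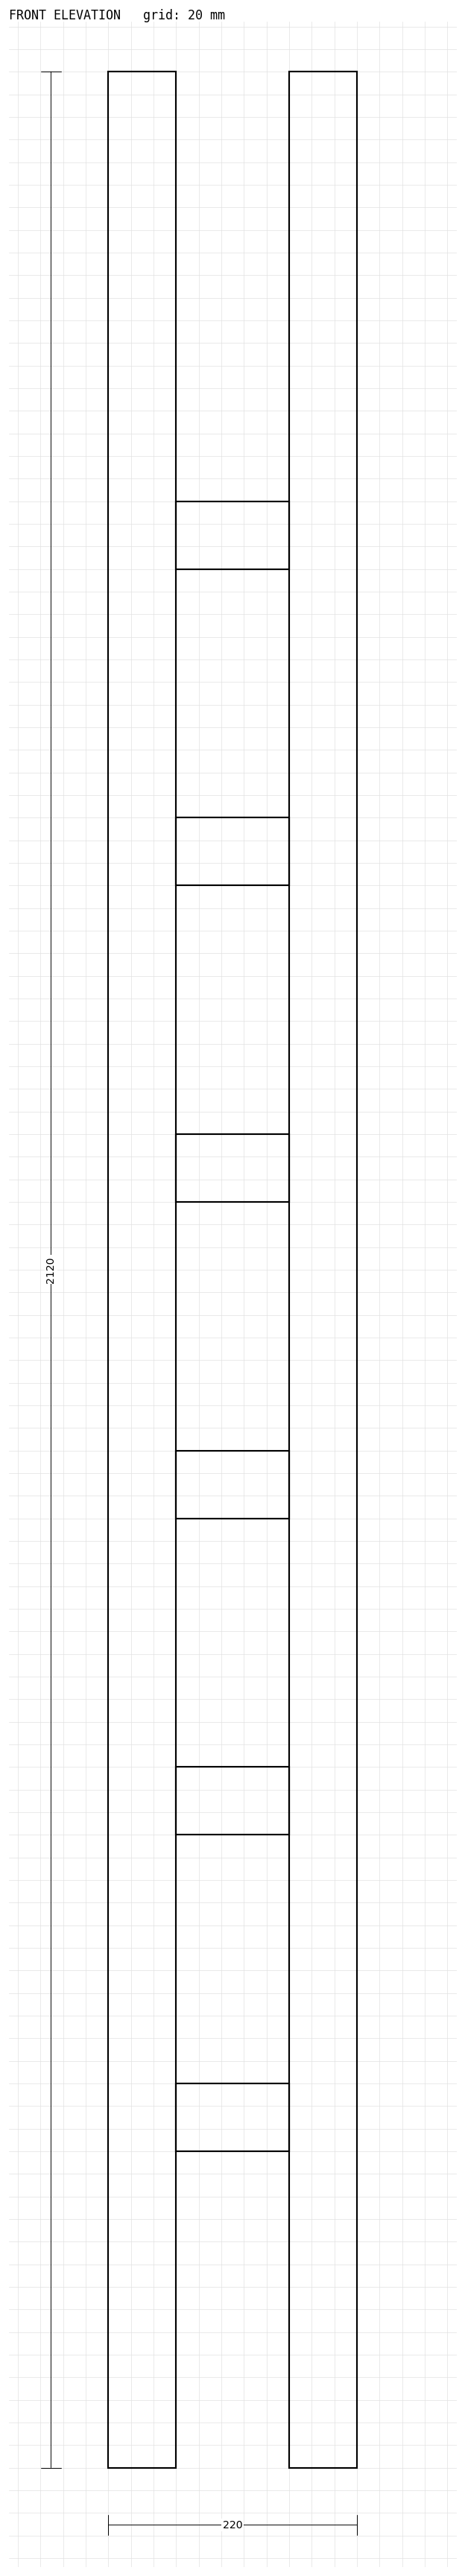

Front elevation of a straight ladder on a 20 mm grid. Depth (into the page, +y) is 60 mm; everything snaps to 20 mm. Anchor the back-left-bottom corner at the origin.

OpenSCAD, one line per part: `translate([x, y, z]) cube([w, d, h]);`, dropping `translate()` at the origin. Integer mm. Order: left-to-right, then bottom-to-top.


cube([60, 60, 2120]);
translate([60, 0, 280]) cube([100, 60, 60]);
translate([60, 0, 560]) cube([100, 60, 60]);
translate([60, 0, 840]) cube([100, 60, 60]);
translate([60, 0, 1120]) cube([100, 60, 60]);
translate([60, 0, 1400]) cube([100, 60, 60]);
translate([60, 0, 1680]) cube([100, 60, 60]);
translate([160, 0, 0]) cube([60, 60, 2120]);
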